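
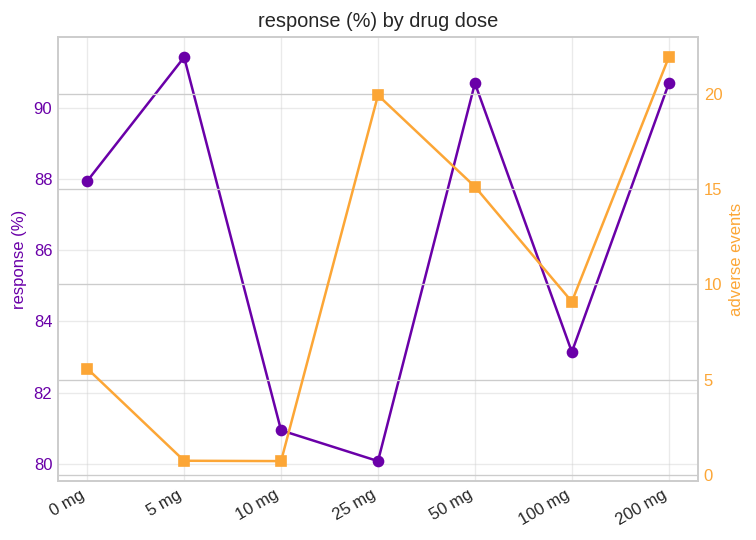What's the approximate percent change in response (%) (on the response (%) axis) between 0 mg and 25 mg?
0 mg ≈ 88, 25 mg ≈ 80; (80 − 88) / 88 ≈ -9.1%.

≈ -9.1%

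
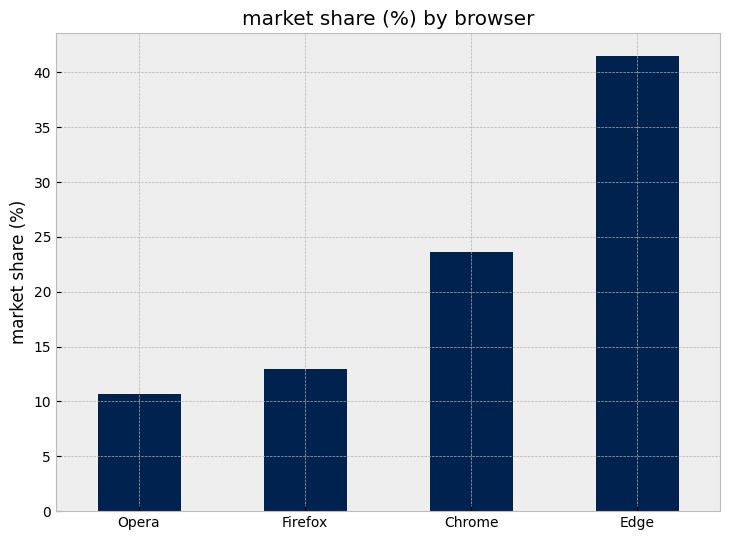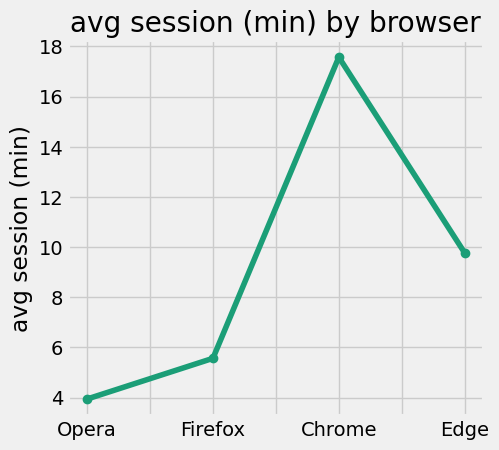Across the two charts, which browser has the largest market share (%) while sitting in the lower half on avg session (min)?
Chart 2 median avg session (min) ≈ 8; below-median browsers: Opera, Firefox. Among those, Firefox has the highest market share (%) (≈ 15).

Firefox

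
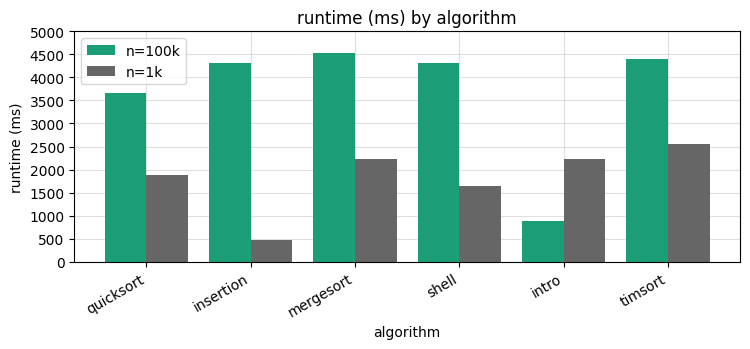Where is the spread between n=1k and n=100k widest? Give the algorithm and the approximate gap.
insertion, ≈ 4000 ms

insertion: n=1k ≈ 500, n=100k ≈ 4500 → gap ≈ 4000. Next-largest (shell) is only ≈ 3000.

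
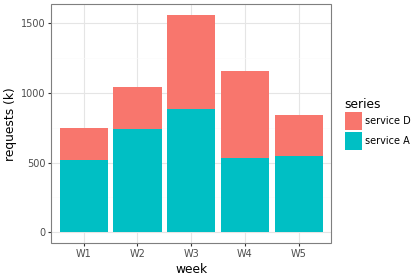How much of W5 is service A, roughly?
service A top ≈ 600, bottom ≈ 0; segment ≈ 600.

≈ 600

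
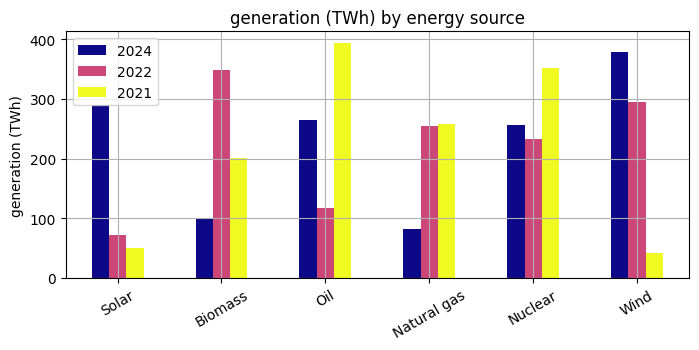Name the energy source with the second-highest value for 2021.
Top 3 for 2021: Oil ≈ 400, Nuclear ≈ 350, Natural gas ≈ 250.

Nuclear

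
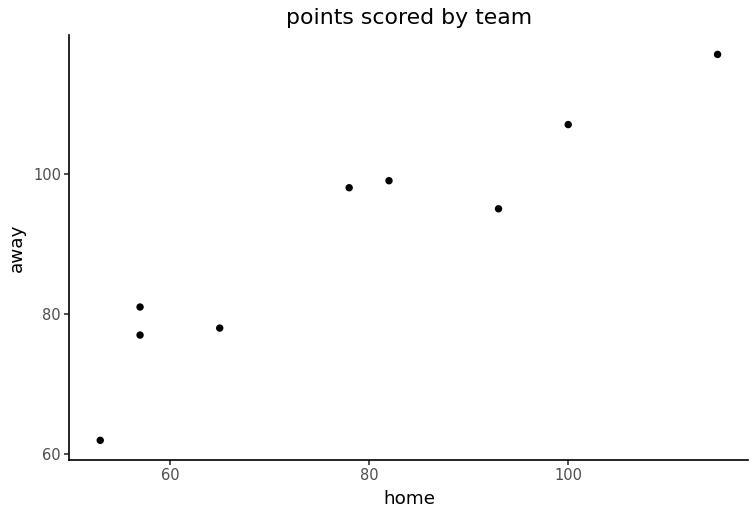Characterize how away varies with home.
positive, strong

Points are positively correlated; strong (|r| ≈ 0.9).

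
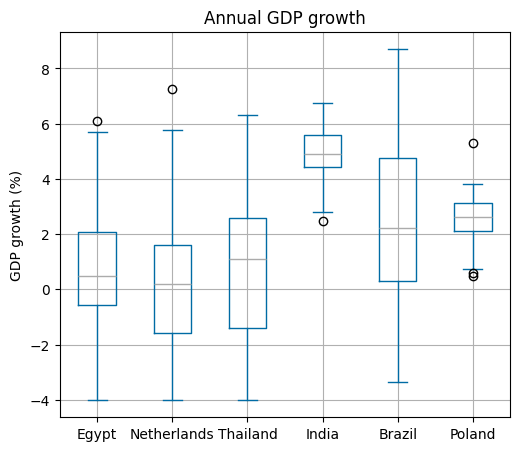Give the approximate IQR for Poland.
≈ 1.0

Q3 ≈ 3.0, Q1 ≈ 2.0; IQR ≈ 1.0.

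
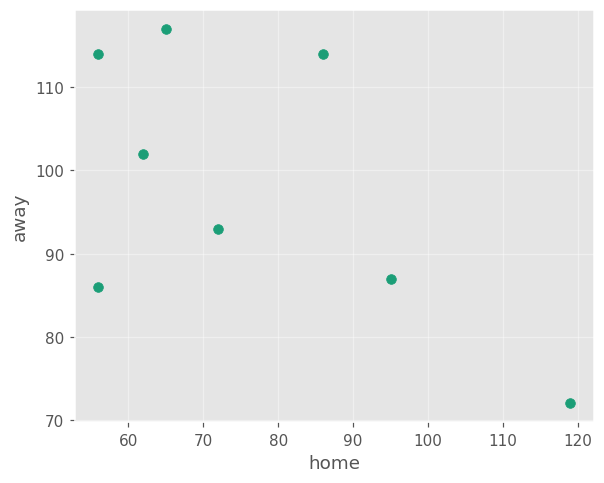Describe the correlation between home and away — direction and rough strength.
negative, moderate

Points are negatively correlated; moderate (|r| ≈ 0.6).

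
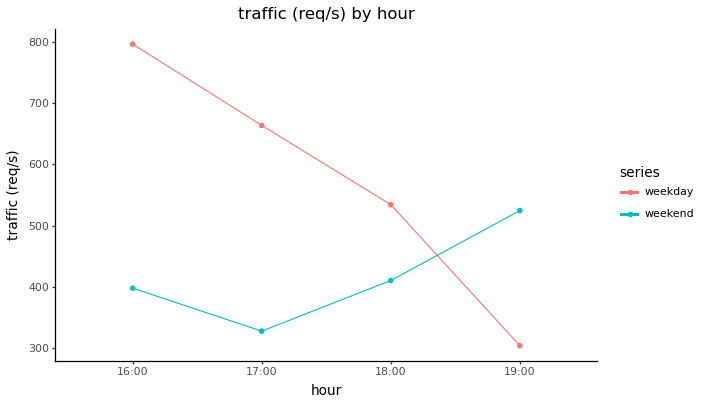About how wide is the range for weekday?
≈ 500

Max 16:00 ≈ 800, min 19:00 ≈ 300; range ≈ 500.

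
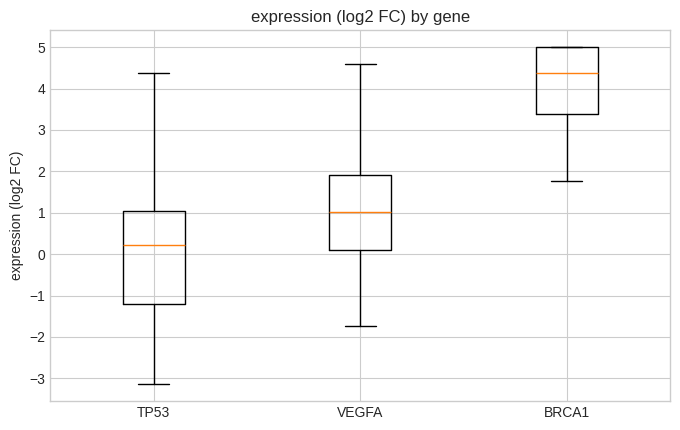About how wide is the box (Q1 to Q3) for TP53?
Q3 ≈ 1.0, Q1 ≈ -1.0; IQR ≈ 2.0.

≈ 2.0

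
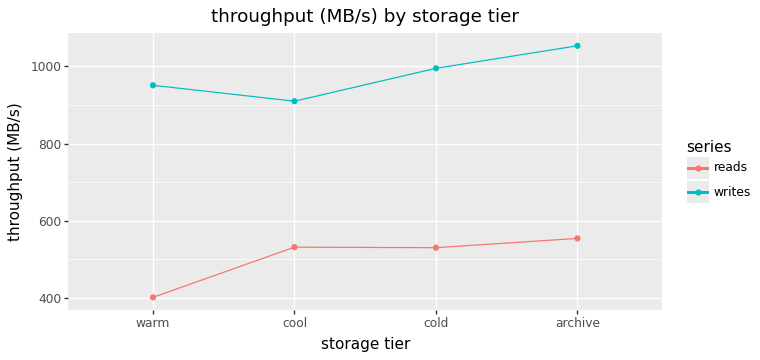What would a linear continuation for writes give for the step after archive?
Last three: 900, 1000, 1100 → slope ≈ 100/step → next ≈ 1200.

≈ 1200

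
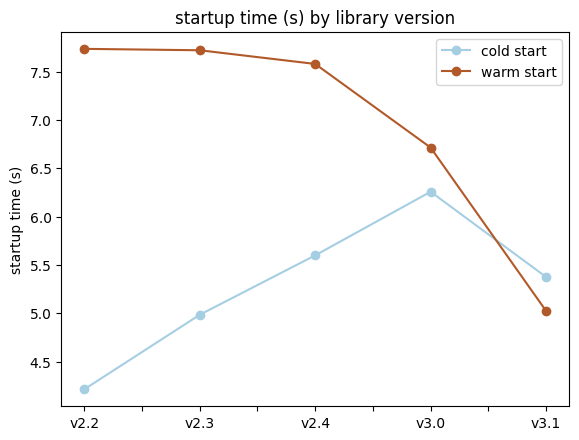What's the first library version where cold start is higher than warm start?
v3.0: cold start ≈ 6.5 vs warm start ≈ 6.5 (not yet); v3.1: cold start ≈ 5.5 vs warm start ≈ 5.0 (first crossover).

v3.1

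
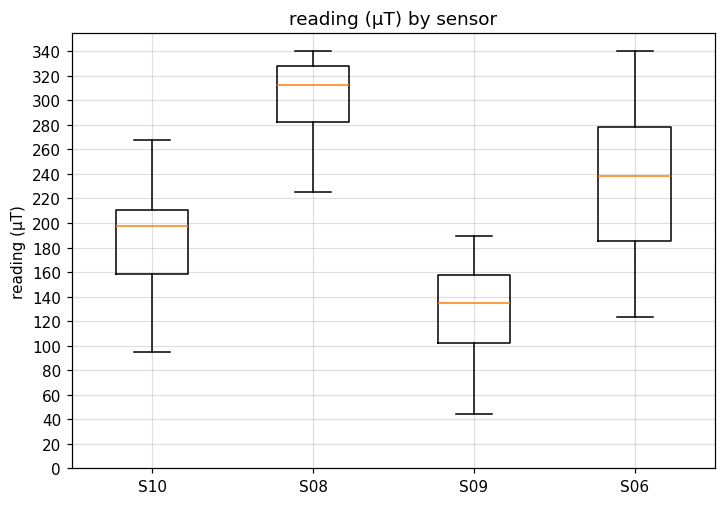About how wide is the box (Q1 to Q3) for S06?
Q3 ≈ 280, Q1 ≈ 180; IQR ≈ 100.

≈ 100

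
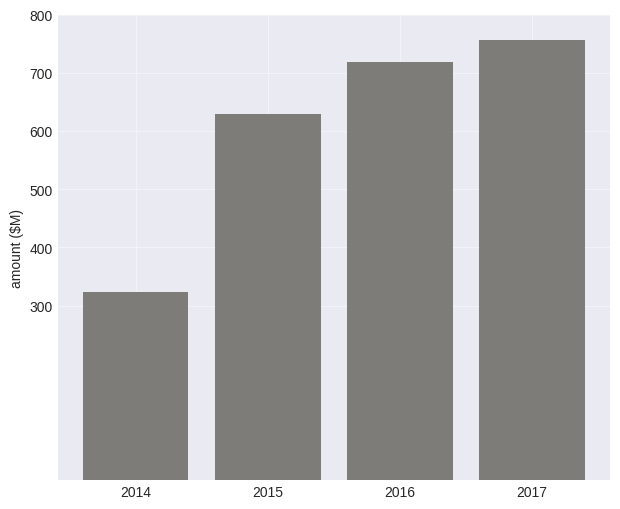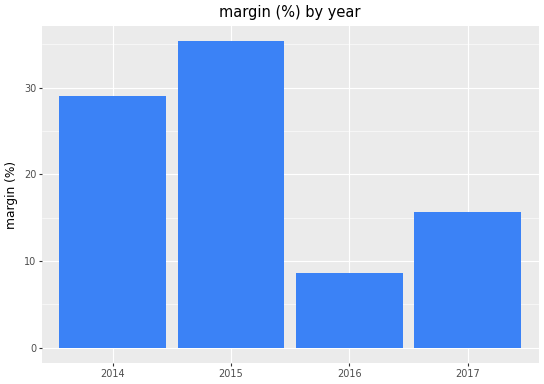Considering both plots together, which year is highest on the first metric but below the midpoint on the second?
Chart 2 median margin (%) ≈ 20; below-median years: 2016, 2017. Among those, 2017 has the highest amount ($M) (≈ 800).

2017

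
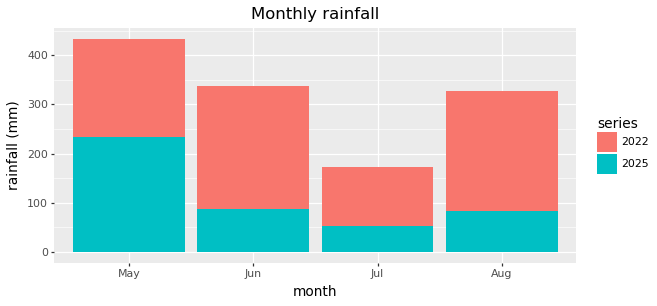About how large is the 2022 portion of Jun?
2022 top ≈ 350, bottom ≈ 100; segment ≈ 250.

≈ 250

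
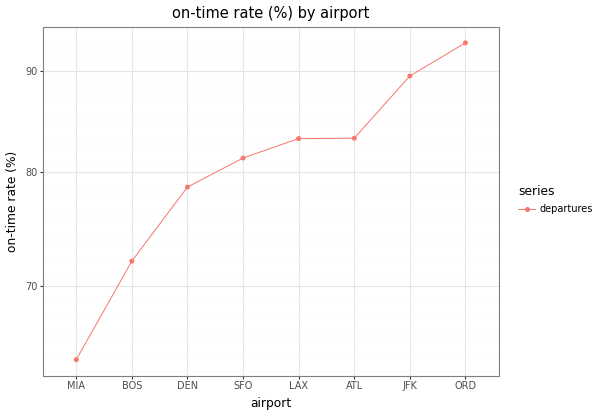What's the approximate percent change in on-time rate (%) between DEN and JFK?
DEN ≈ 80, JFK ≈ 90; (90 − 80) / 80 ≈ +12.5%.

≈ +12.5%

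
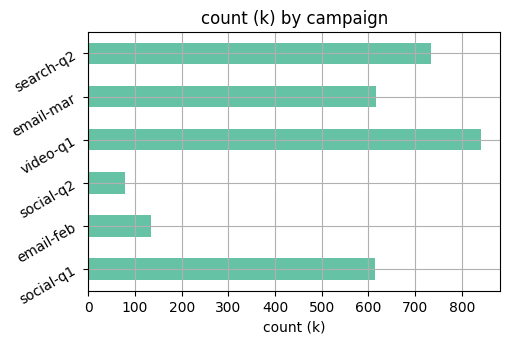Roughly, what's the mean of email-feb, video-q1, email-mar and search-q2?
(100 + 800 + 600 + 700) / 4 ≈ 550.

≈ 550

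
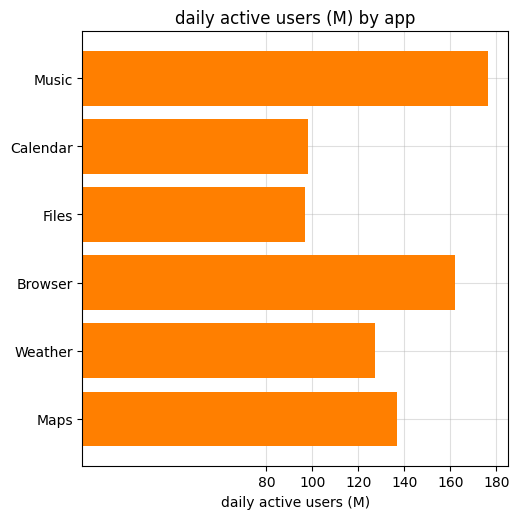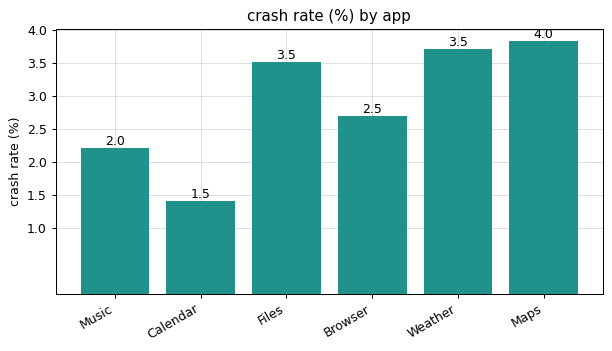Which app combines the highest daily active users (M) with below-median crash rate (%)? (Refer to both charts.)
Chart 2 median crash rate (%) ≈ 3; below-median apps: Music, Calendar, Browser. Among those, Music has the highest daily active users (M) (≈ 180).

Music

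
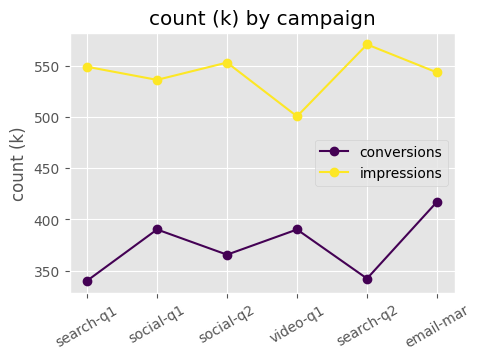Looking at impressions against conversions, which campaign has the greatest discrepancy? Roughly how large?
search-q2, ≈ 240 k

search-q2: impressions ≈ 580, conversions ≈ 340 → gap ≈ 240. Next-largest (search-q1) is only ≈ 200.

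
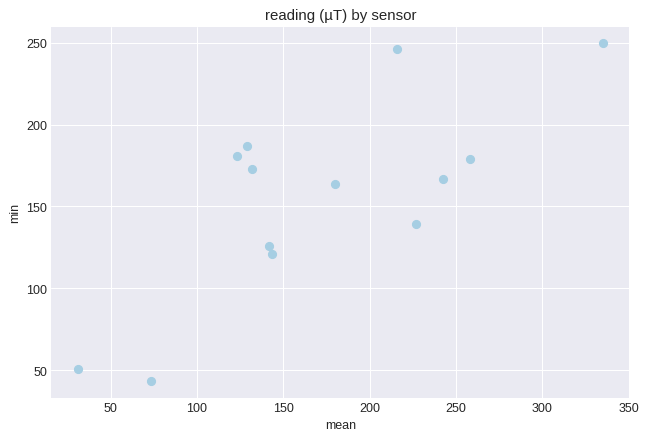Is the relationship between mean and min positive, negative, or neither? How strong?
positive, strong

Points are positively correlated; strong (|r| ≈ 0.8).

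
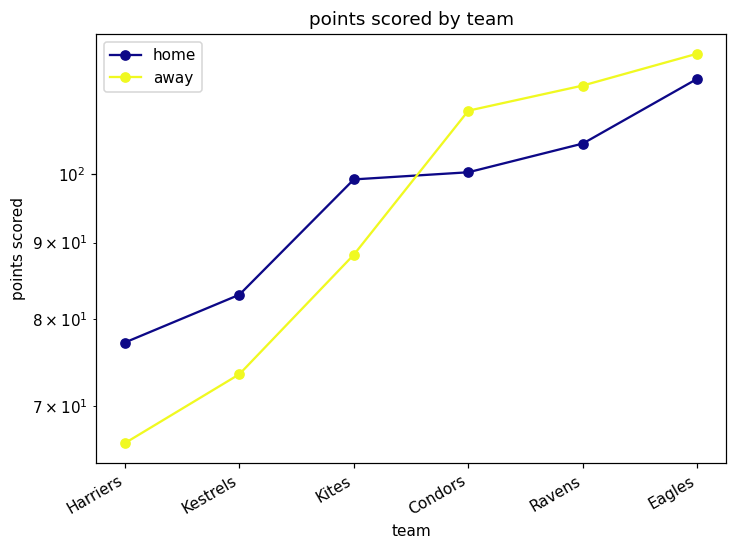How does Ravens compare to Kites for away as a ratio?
Ravens ≈ 115, Kites ≈ 90; 115/90 ≈ 1.28.

≈ 1.28×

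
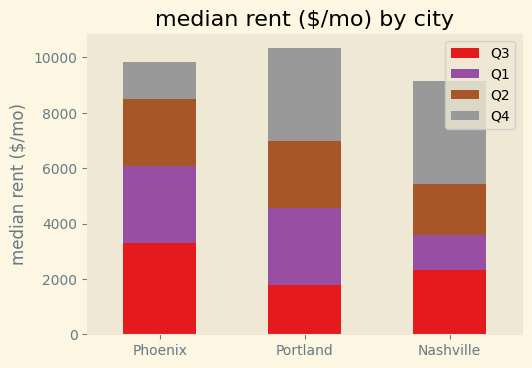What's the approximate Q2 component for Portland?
Q2 top ≈ 7000, bottom ≈ 5000; segment ≈ 2000.

≈ 2000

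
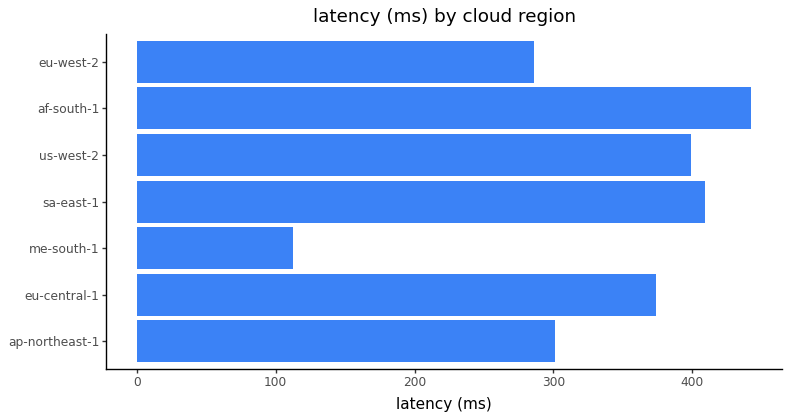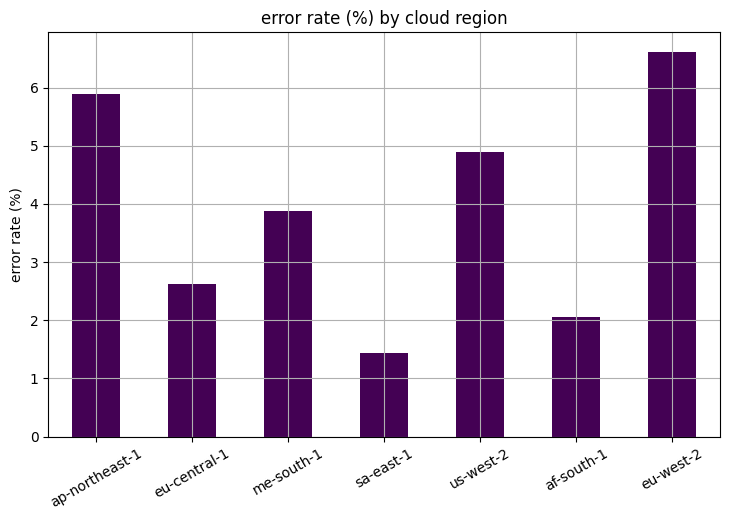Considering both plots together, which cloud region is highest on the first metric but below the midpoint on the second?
af-south-1

Chart 2 median error rate (%) ≈ 4; below-median cloud regions: eu-central-1, sa-east-1, af-south-1. Among those, af-south-1 has the highest latency (ms) (≈ 450).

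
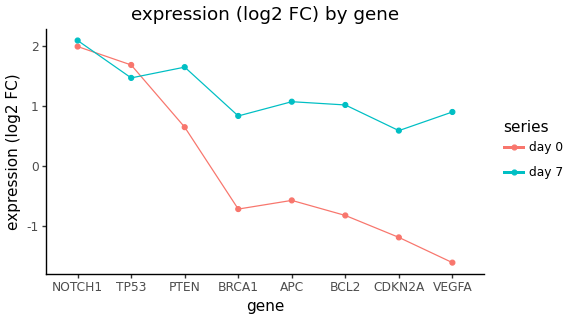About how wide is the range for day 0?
Max NOTCH1 ≈ 2.0, min VEGFA ≈ -1.5; range ≈ 3.5.

≈ 3.5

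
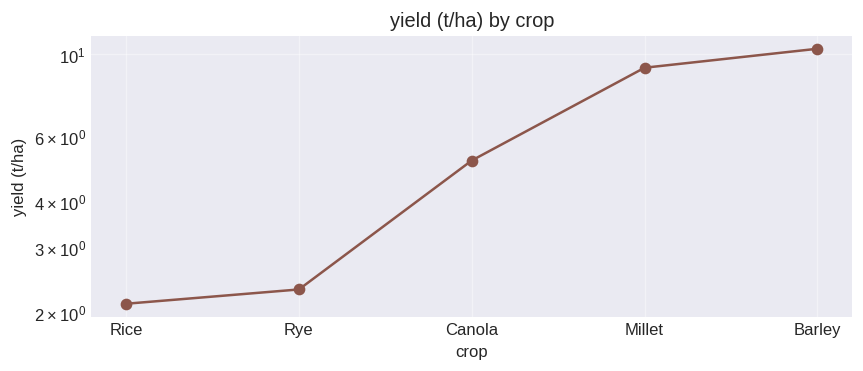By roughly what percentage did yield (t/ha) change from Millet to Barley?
Millet ≈ 9, Barley ≈ 10; (10 − 9) / 9 ≈ +11.1%.

≈ +11.1%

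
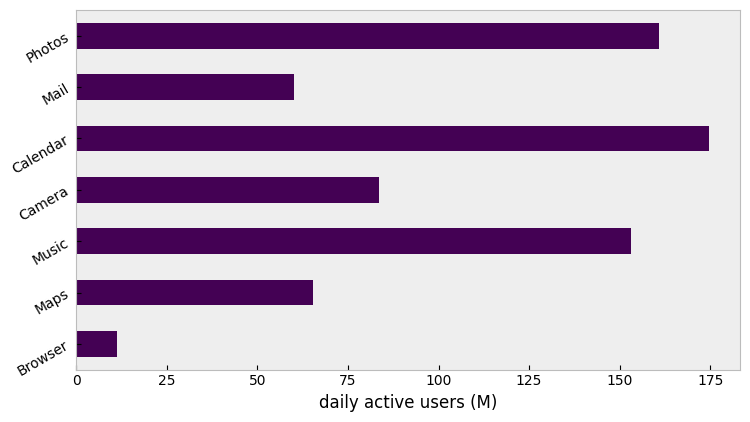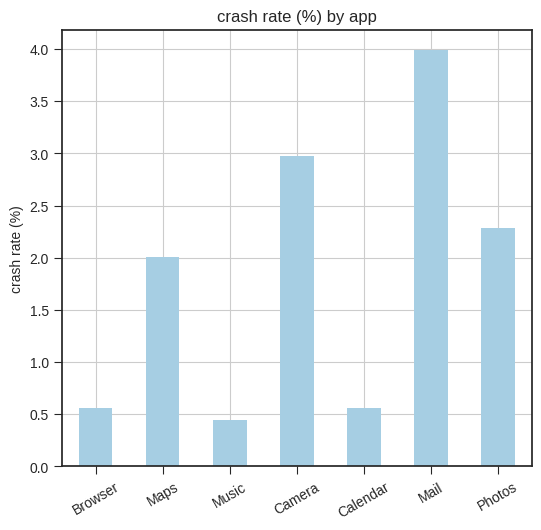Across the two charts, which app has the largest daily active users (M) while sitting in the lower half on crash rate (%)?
Chart 2 median crash rate (%) ≈ 2; below-median apps: Browser, Music, Calendar. Among those, Calendar has the highest daily active users (M) (≈ 180).

Calendar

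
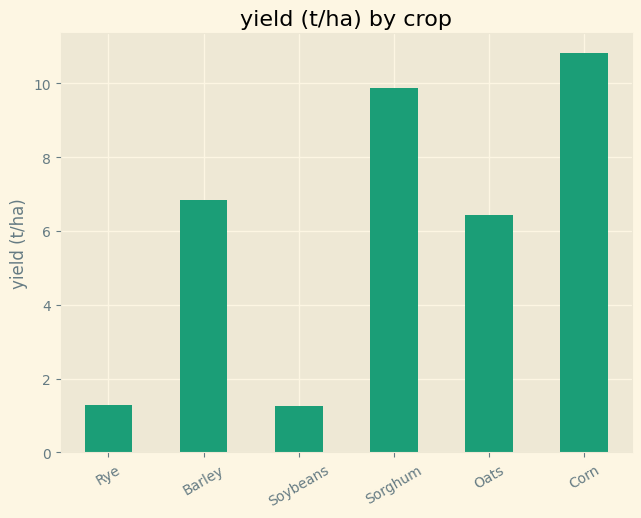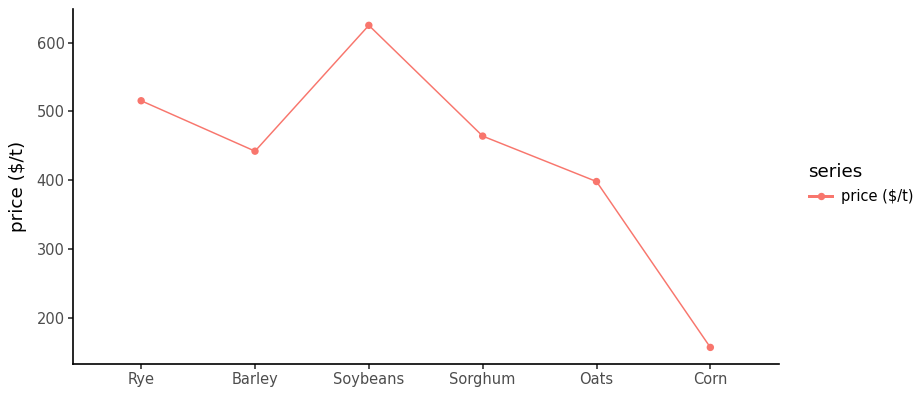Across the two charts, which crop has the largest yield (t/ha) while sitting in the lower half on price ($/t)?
Corn

Chart 2 median price ($/t) ≈ 500; below-median crops: Barley, Oats, Corn. Among those, Corn has the highest yield (t/ha) (≈ 11).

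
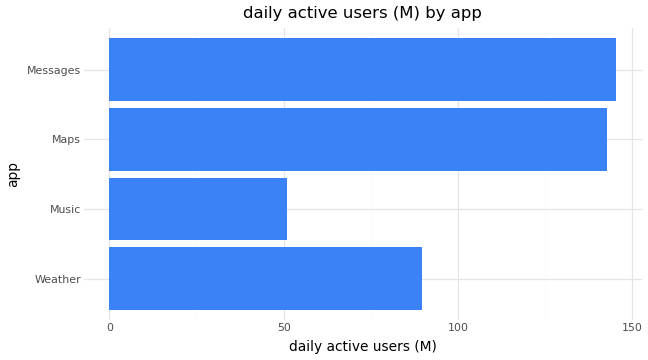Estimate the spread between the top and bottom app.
≈ 80

Max Messages ≈ 140, min Music ≈ 60; range ≈ 80.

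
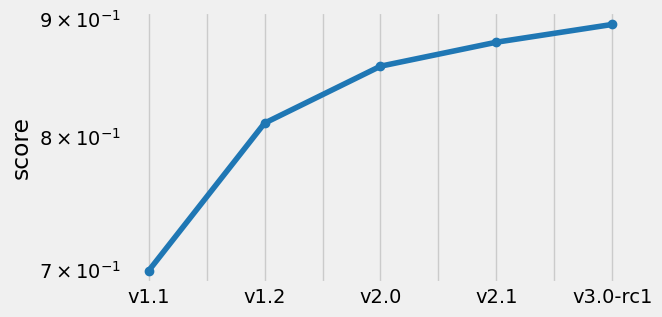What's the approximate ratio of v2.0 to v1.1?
v2.0 ≈ 0.86, v1.1 ≈ 0.70; 0.86/0.70 ≈ 1.23.

≈ 1.23×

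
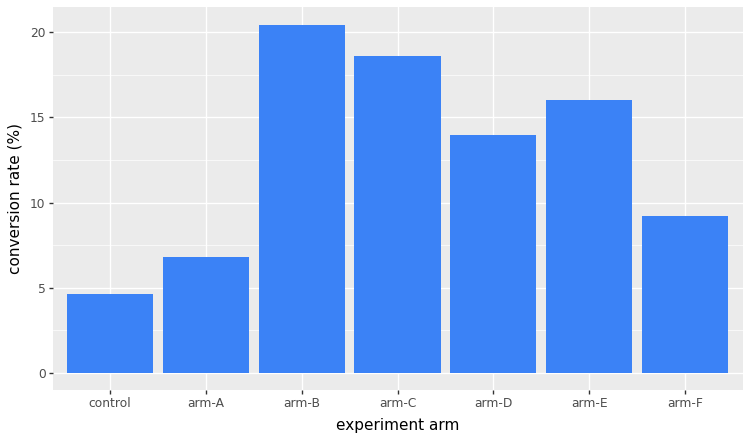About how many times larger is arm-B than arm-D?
arm-B ≈ 20, arm-D ≈ 14; 20/14 ≈ 1.43.

≈ 1.43×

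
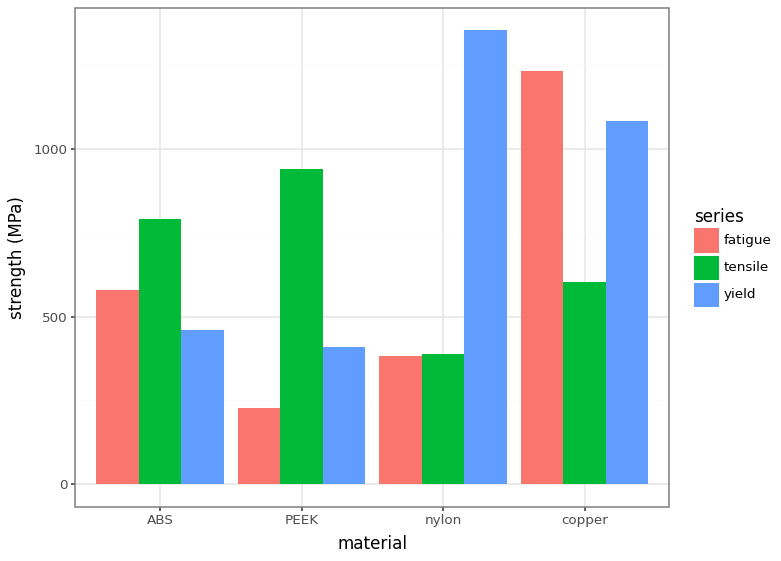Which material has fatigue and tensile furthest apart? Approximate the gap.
PEEK: fatigue ≈ 200, tensile ≈ 1000 → gap ≈ 800. Next-largest (copper) is only ≈ 600.

PEEK, ≈ 800 MPa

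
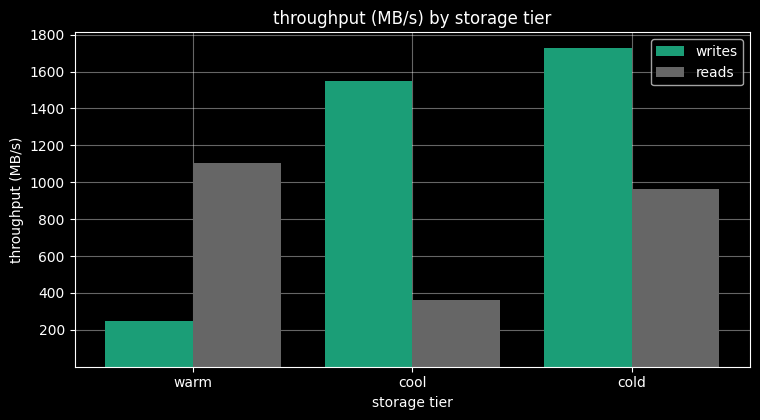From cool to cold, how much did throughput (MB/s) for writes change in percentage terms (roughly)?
cool ≈ 1600, cold ≈ 1800; (1800 − 1600) / 1600 ≈ +12.5%.

≈ +12.5%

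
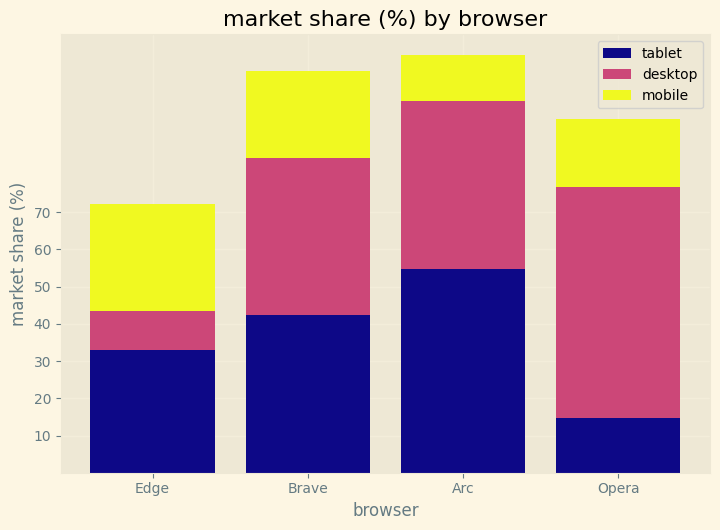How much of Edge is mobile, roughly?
≈ 30

mobile top ≈ 70, bottom ≈ 40; segment ≈ 30.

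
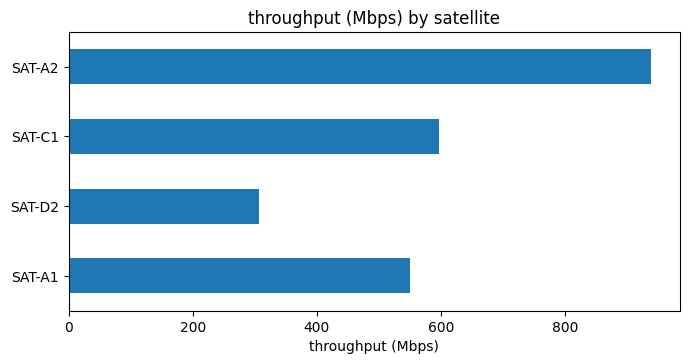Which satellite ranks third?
Top 4: SAT-A2 ≈ 900, SAT-C1 ≈ 600, SAT-A1 ≈ 500, SAT-D2 ≈ 300.

SAT-A1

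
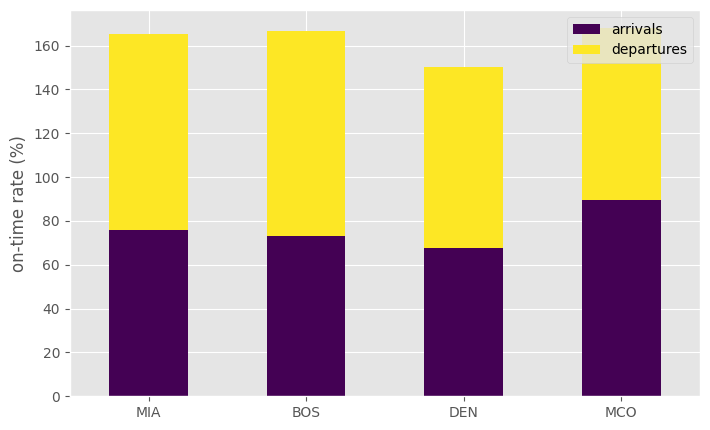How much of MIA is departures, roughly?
≈ 80

departures top ≈ 160, bottom ≈ 80; segment ≈ 80.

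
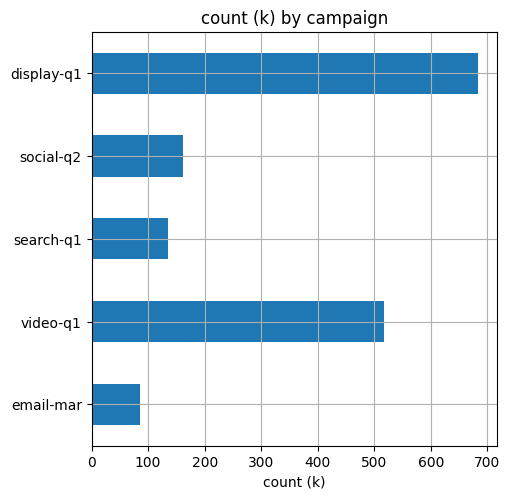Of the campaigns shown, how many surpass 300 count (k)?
Above 300: video-q1, display-q1.

2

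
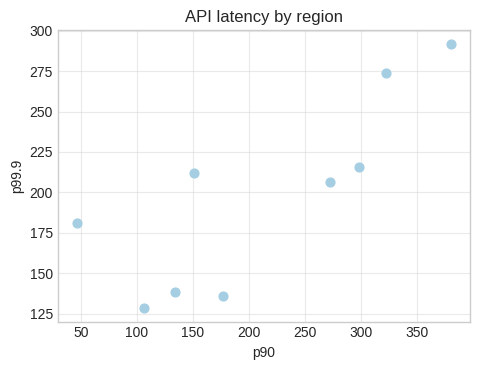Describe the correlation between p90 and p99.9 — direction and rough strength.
positive, strong

Points are positively correlated; strong (|r| ≈ 0.8).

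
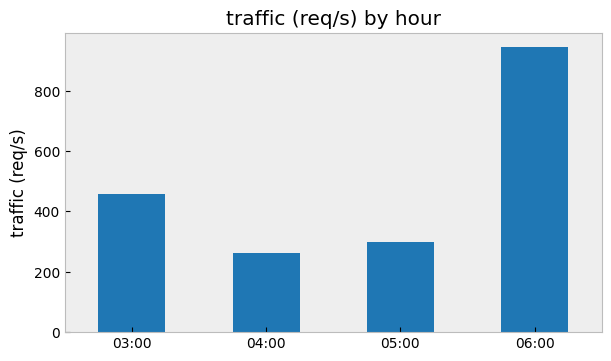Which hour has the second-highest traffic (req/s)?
03:00

Top 3: 06:00 ≈ 900, 03:00 ≈ 500, 05:00 ≈ 300.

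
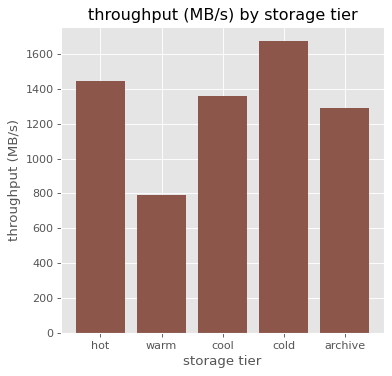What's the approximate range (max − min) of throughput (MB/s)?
Max cold ≈ 1600, min warm ≈ 800; range ≈ 800.

≈ 800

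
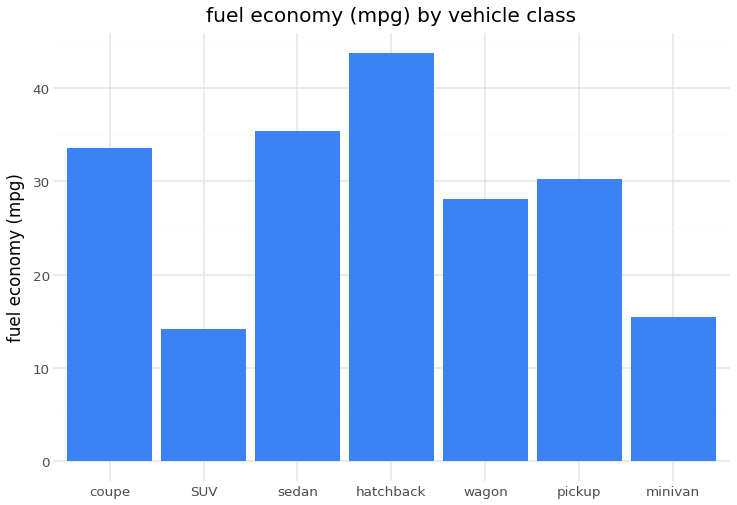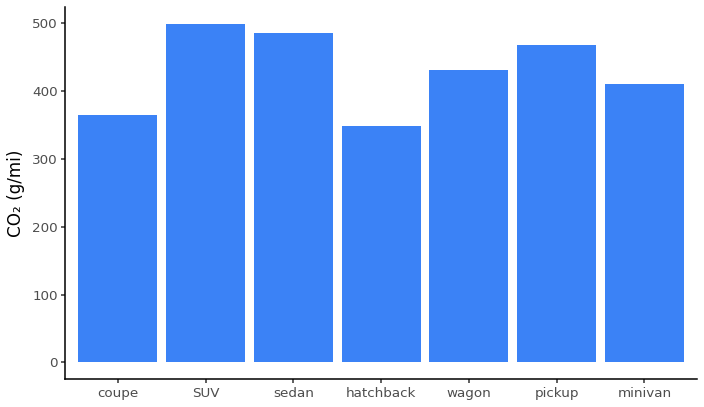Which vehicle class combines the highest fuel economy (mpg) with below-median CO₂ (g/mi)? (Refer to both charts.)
Chart 2 median CO₂ (g/mi) ≈ 450; below-median vehicle classes: coupe, hatchback, minivan. Among those, hatchback has the highest fuel economy (mpg) (≈ 45).

hatchback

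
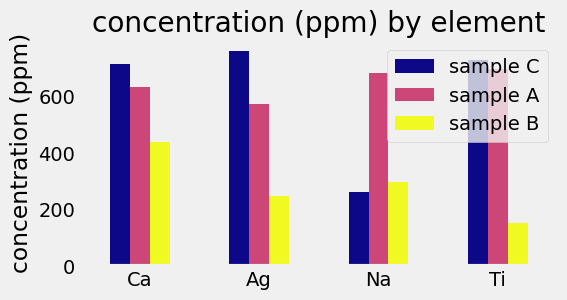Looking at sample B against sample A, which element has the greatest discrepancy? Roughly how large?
Ti, ≈ 500 ppm

Ti: sample B ≈ 200, sample A ≈ 700 → gap ≈ 500. Next-largest (Na) is only ≈ 400.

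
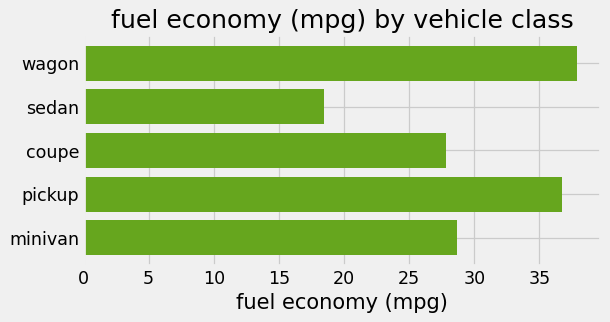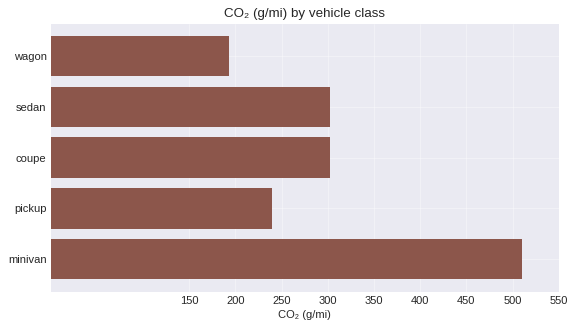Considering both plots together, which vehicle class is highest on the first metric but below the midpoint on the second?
Chart 2 median CO₂ (g/mi) ≈ 300; below-median vehicle classes: wagon, pickup. Among those, wagon has the highest fuel economy (mpg) (≈ 40).

wagon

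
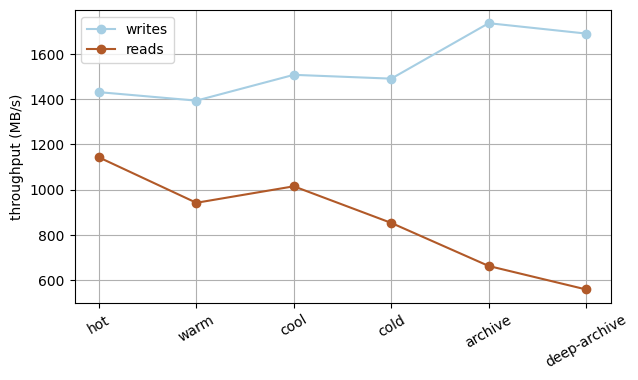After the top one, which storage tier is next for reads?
cool

Top 3 for reads: hot ≈ 1100, cool ≈ 1000, warm ≈ 900.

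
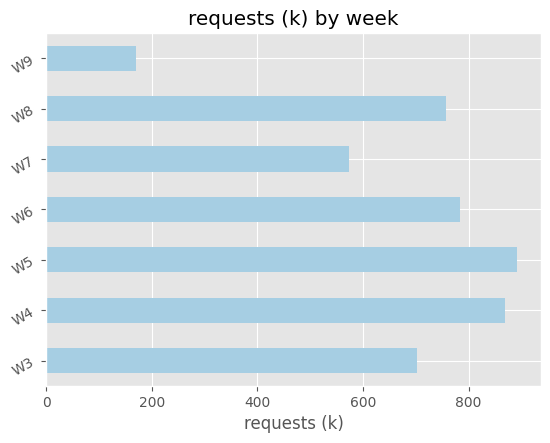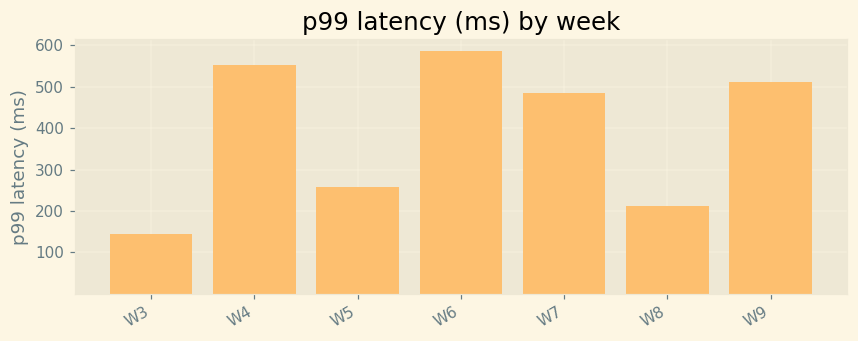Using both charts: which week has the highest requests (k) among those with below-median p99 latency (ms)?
Chart 2 median p99 latency (ms) ≈ 500; below-median weeks: W3, W5, W8. Among those, W5 has the highest requests (k) (≈ 900).

W5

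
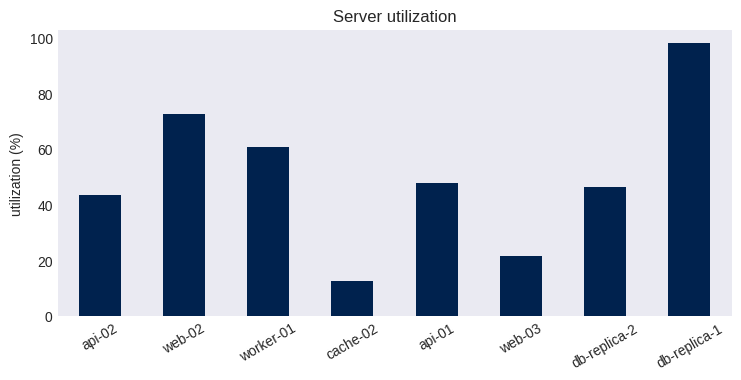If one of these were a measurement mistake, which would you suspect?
db-replica-1

db-replica-1 ≈ 100; the rest sit between ≈ 10 and ≈ 70.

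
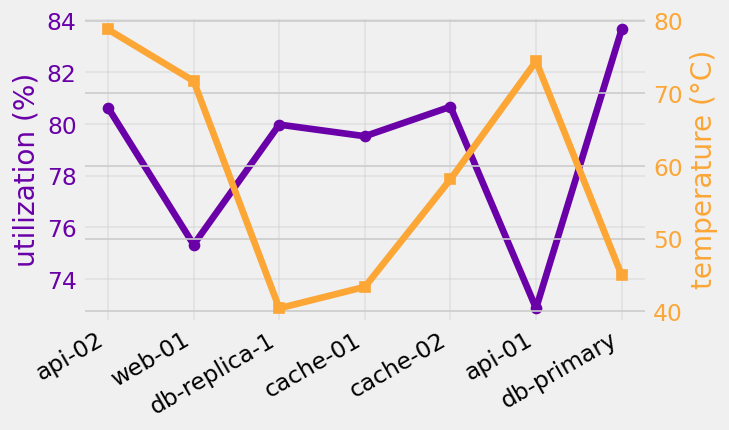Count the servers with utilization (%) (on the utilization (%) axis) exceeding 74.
6

Above 74: api-02, web-01, db-replica-1, cache-01, cache-02, db-primary.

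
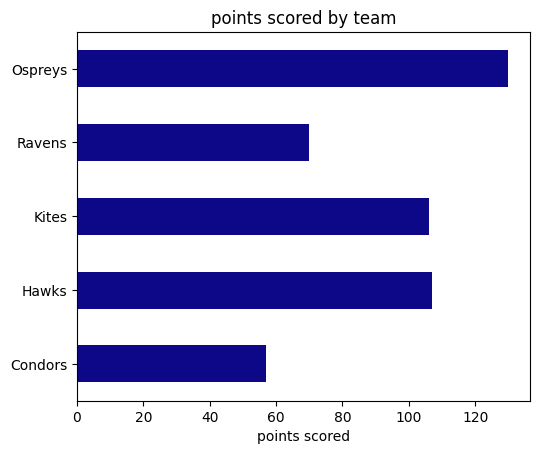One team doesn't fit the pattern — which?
Condors ≈ 60; the rest sit between ≈ 80 and ≈ 120.

Condors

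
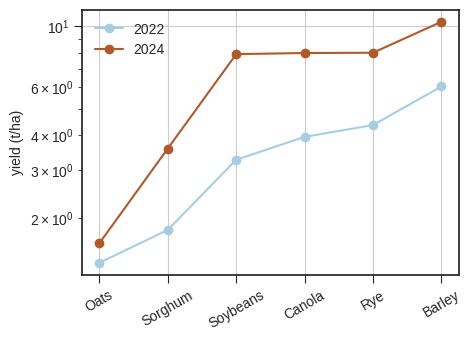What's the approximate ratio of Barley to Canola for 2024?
≈ 1.25×

Barley ≈ 10, Canola ≈ 8; 10/8 ≈ 1.25.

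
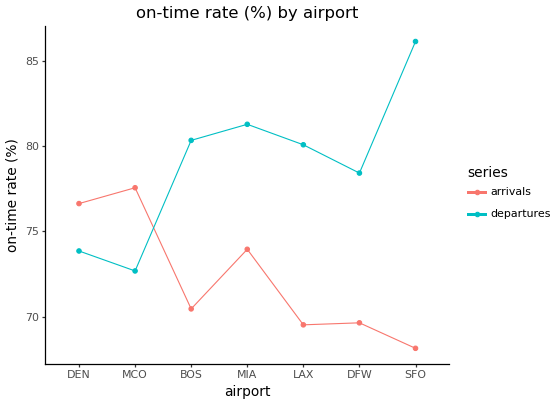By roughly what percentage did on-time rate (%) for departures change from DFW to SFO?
≈ +10.3%

DFW ≈ 78, SFO ≈ 86; (86 − 78) / 78 ≈ +10.3%.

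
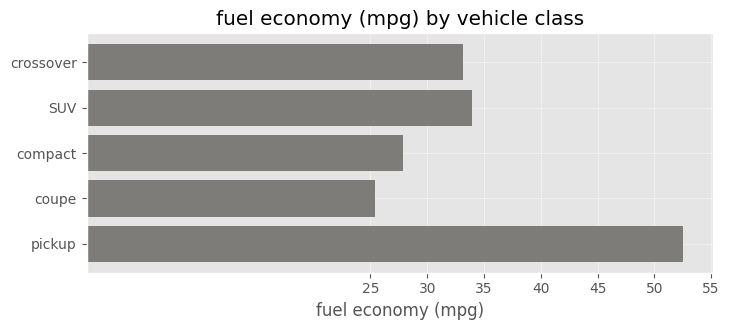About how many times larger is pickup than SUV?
pickup ≈ 55, SUV ≈ 35; 55/35 ≈ 1.57.

≈ 1.57×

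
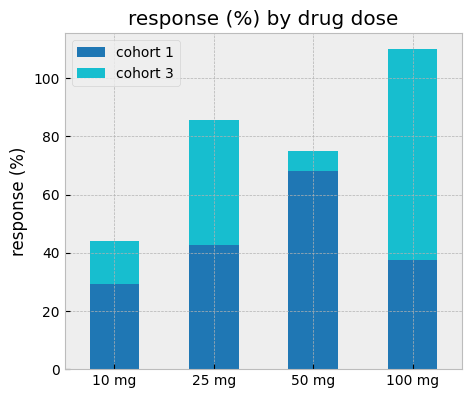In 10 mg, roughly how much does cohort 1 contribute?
cohort 1 top ≈ 30, bottom ≈ 0; segment ≈ 30.

≈ 30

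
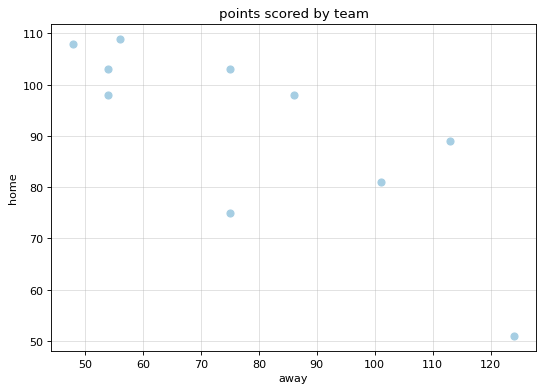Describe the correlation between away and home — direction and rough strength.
Points are negatively correlated; strong (|r| ≈ 0.8).

negative, strong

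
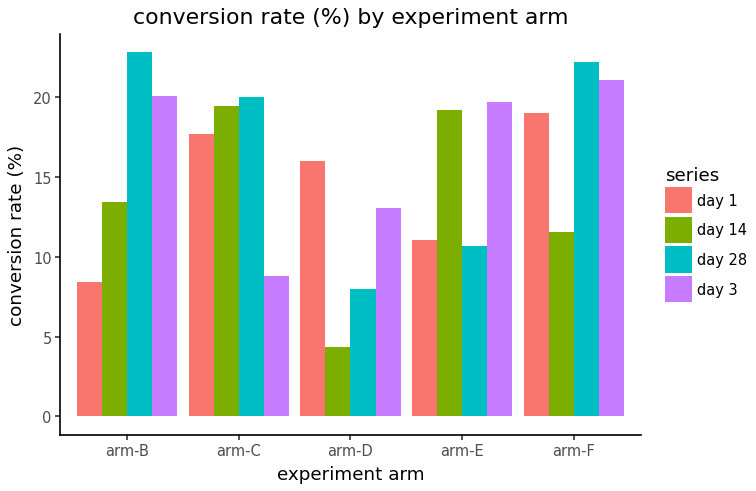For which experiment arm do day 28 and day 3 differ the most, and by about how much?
arm-C: day 28 ≈ 20, day 3 ≈ 8 → gap ≈ 12. Next-largest (arm-E) is only ≈ 10.

arm-C, ≈ 12 %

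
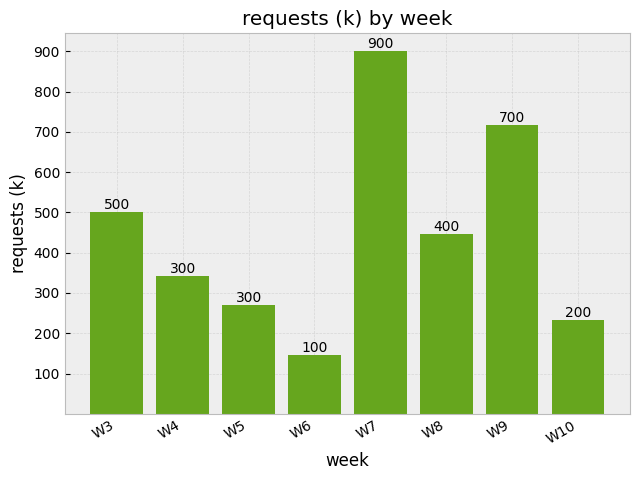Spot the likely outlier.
W7

W7 ≈ 900; the rest sit between ≈ 100 and ≈ 700.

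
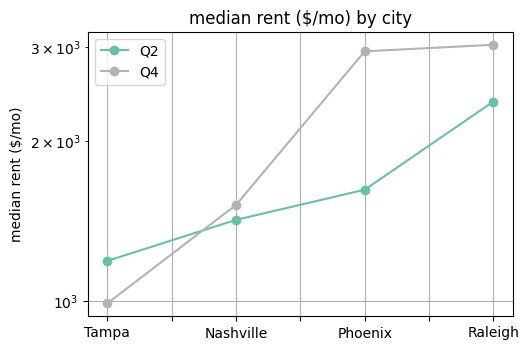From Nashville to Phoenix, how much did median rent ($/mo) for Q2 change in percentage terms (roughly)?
≈ +14.3%

Nashville ≈ 1400, Phoenix ≈ 1600; (1600 − 1400) / 1400 ≈ +14.3%.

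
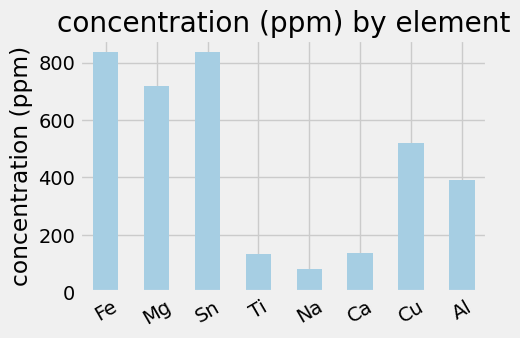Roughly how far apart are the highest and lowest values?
Max Fe ≈ 800, min Na ≈ 100; range ≈ 700.

≈ 700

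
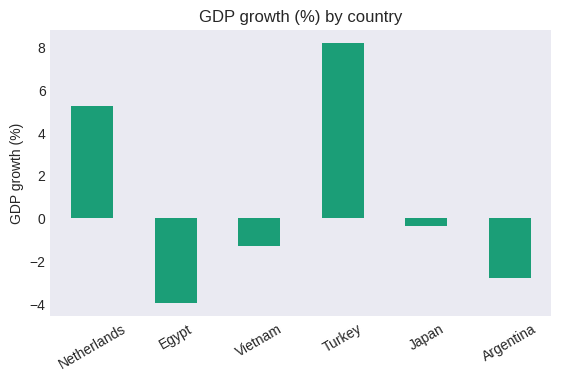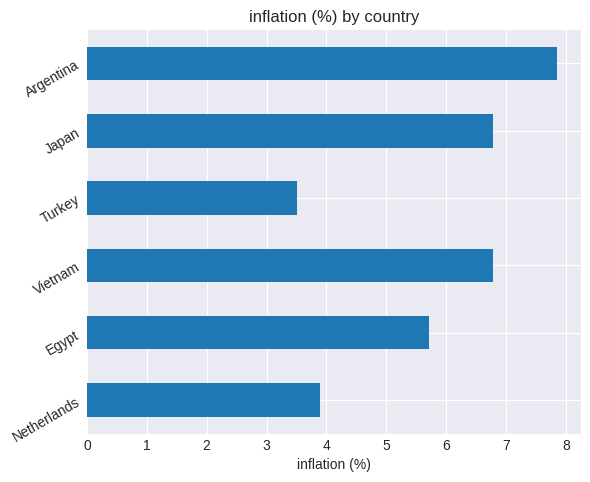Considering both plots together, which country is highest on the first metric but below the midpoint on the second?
Chart 2 median inflation (%) ≈ 6; below-median countries: Netherlands, Egypt, Turkey. Among those, Turkey has the highest GDP growth (%) (≈ 8).

Turkey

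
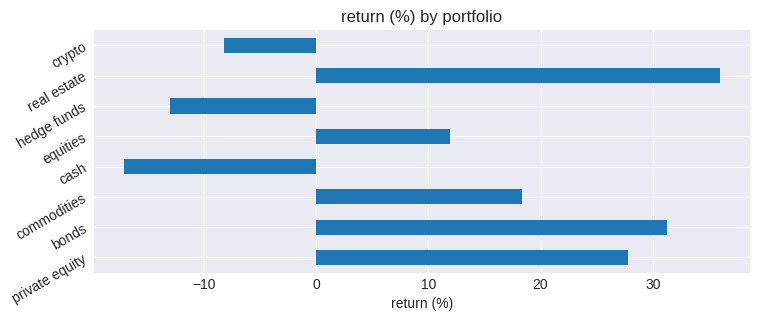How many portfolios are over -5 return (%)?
5

Above -5: private equity, bonds, commodities, equities, real estate.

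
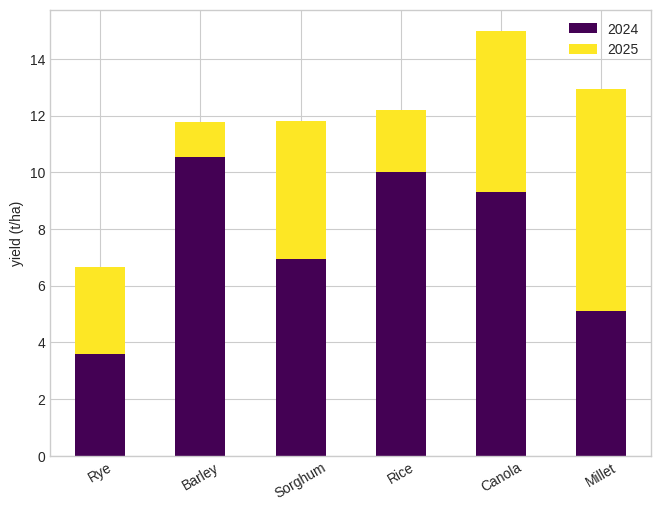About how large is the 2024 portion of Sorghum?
2024 top ≈ 6, bottom ≈ 0; segment ≈ 6.

≈ 6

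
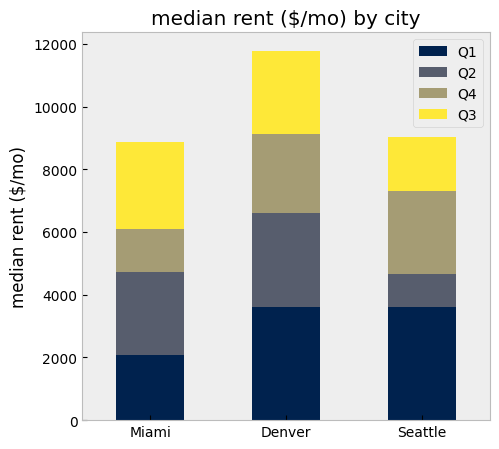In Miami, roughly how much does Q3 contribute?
≈ 3000

Q3 top ≈ 9000, bottom ≈ 6000; segment ≈ 3000.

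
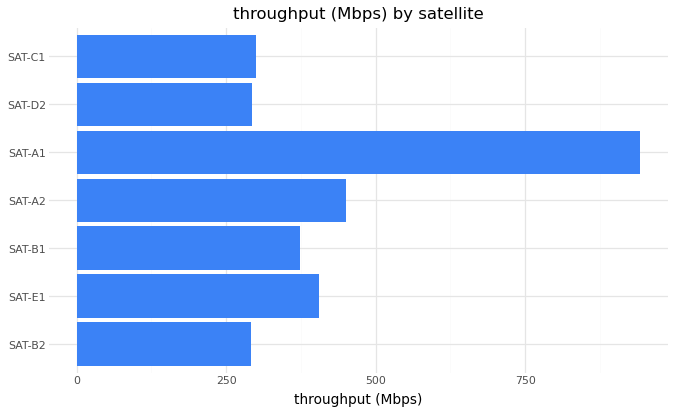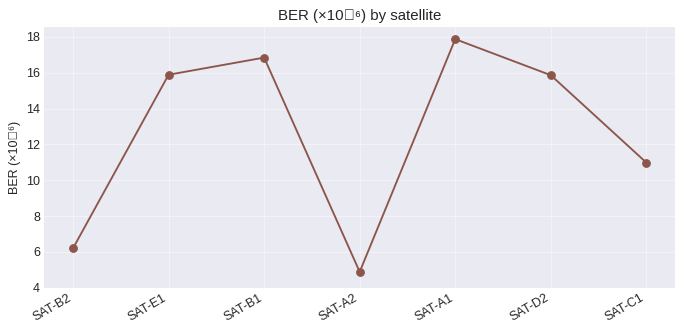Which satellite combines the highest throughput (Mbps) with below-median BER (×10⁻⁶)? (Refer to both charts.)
Chart 2 median BER (×10⁻⁶) ≈ 16; below-median satellites: SAT-B2, SAT-A2, SAT-C1. Among those, SAT-A2 has the highest throughput (Mbps) (≈ 500).

SAT-A2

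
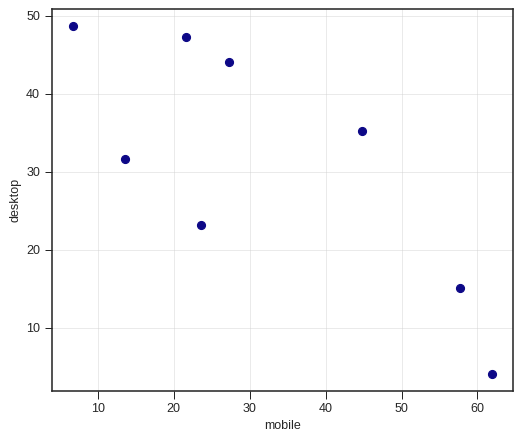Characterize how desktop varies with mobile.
negative, strong

Points are negatively correlated; strong (|r| ≈ 0.8).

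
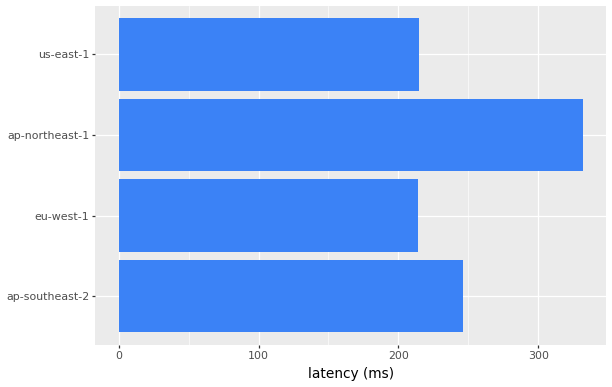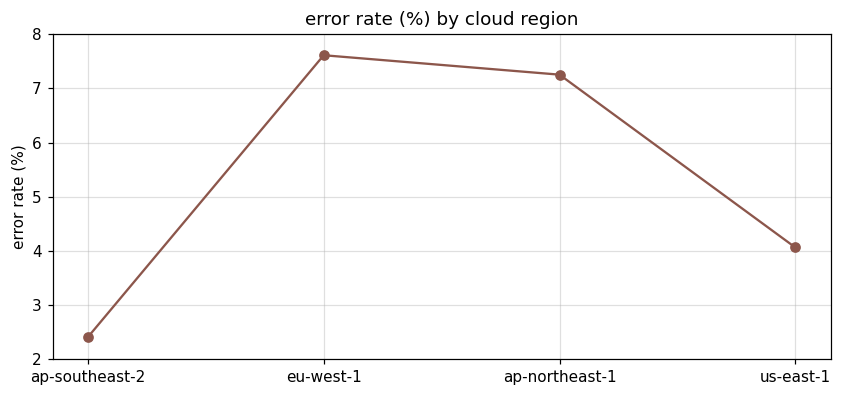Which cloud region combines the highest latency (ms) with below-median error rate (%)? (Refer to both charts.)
Chart 2 median error rate (%) ≈ 6; below-median cloud regions: ap-southeast-2, us-east-1. Among those, ap-southeast-2 has the highest latency (ms) (≈ 250).

ap-southeast-2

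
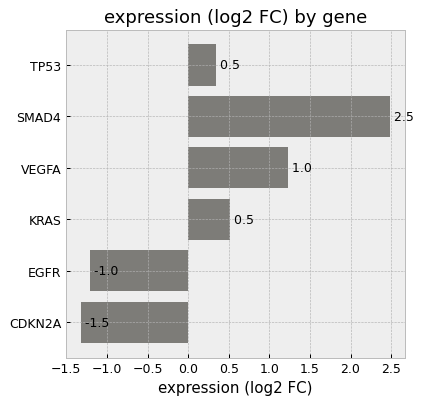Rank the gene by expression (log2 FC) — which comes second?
VEGFA

Top 3: SMAD4 ≈ 2.5, VEGFA ≈ 1.0, KRAS ≈ 0.5.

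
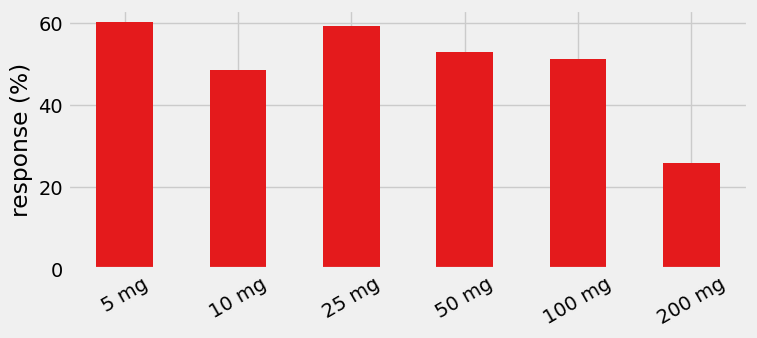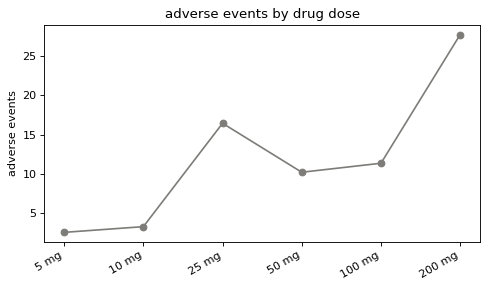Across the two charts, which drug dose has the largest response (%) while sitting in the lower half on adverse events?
5 mg

Chart 2 median adverse events ≈ 10; below-median drug doses: 5 mg, 10 mg, 50 mg. Among those, 5 mg has the highest response (%) (≈ 60).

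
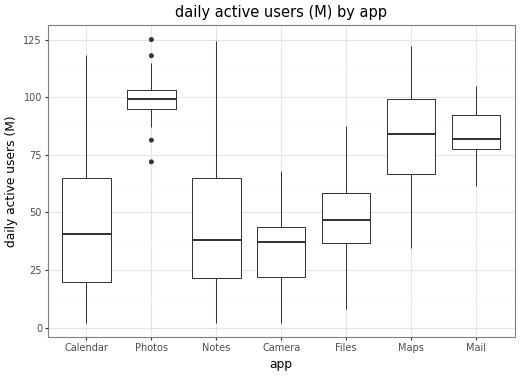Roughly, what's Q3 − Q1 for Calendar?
Q3 ≈ 70, Q1 ≈ 20; IQR ≈ 50.

≈ 50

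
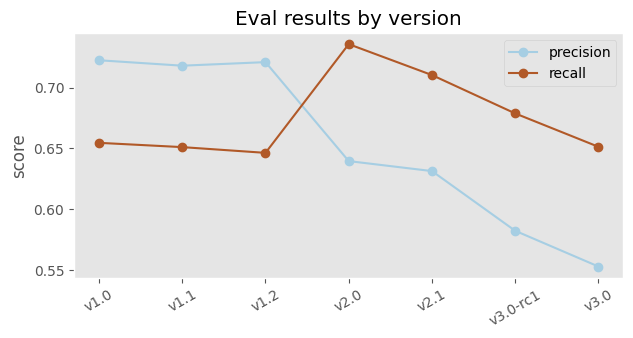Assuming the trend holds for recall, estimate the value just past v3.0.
Last three: 0.72, 0.68, 0.66 → slope ≈ -0.03/step → next ≈ 0.63.

≈ 0.63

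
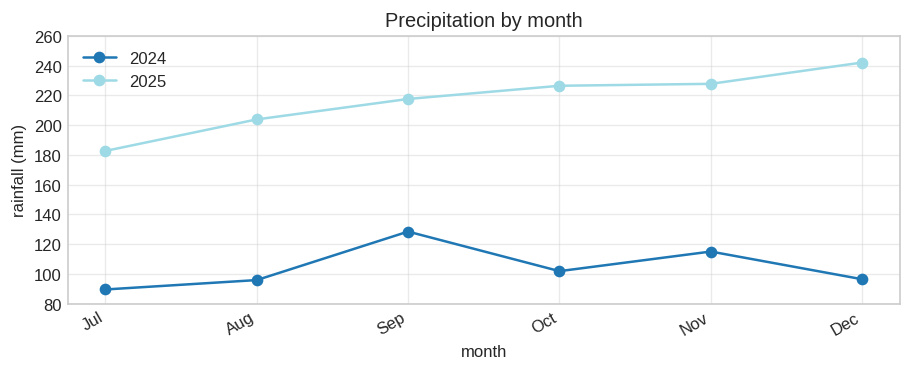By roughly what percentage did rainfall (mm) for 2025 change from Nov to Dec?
≈ +9.1%

Nov ≈ 220, Dec ≈ 240; (240 − 220) / 220 ≈ +9.1%.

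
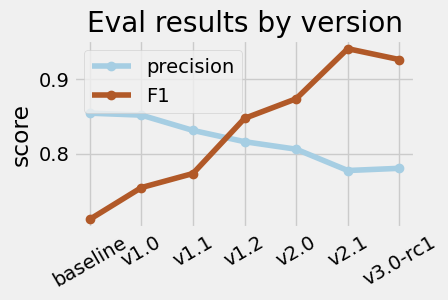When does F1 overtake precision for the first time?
v1.2

v1.1: F1 ≈ 0.78 vs precision ≈ 0.84 (not yet); v1.2: F1 ≈ 0.84 vs precision ≈ 0.82 (first crossover).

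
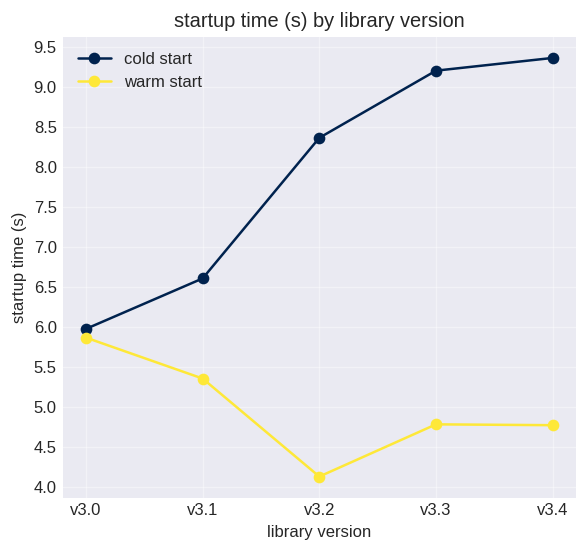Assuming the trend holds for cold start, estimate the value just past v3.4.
≈ 10

Last three: 8.5, 9.0, 9.5 → slope ≈ 0.5/step → next ≈ 10.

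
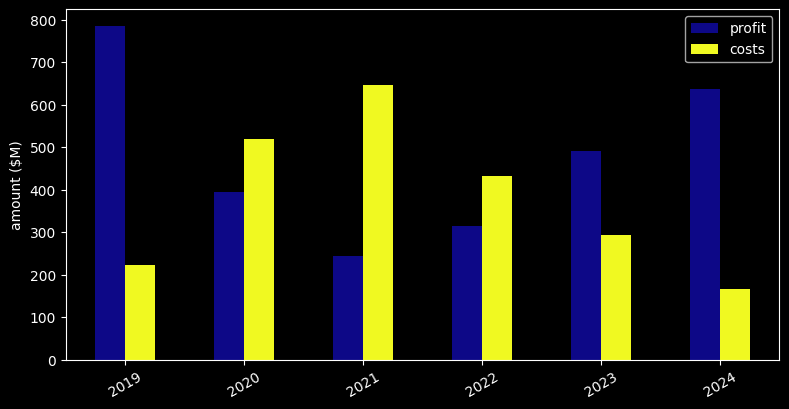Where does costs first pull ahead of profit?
2019: costs ≈ 200 vs profit ≈ 800 (not yet); 2020: costs ≈ 500 vs profit ≈ 400 (first crossover).

2020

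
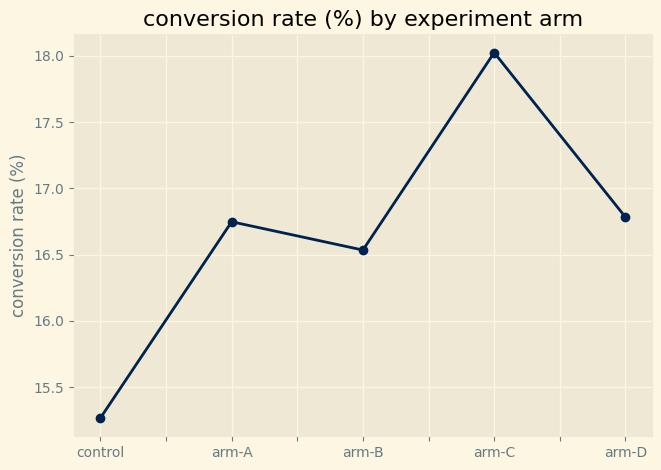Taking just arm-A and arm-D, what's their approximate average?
≈ 16.75

(16.5 + 17.0) / 2 ≈ 16.75.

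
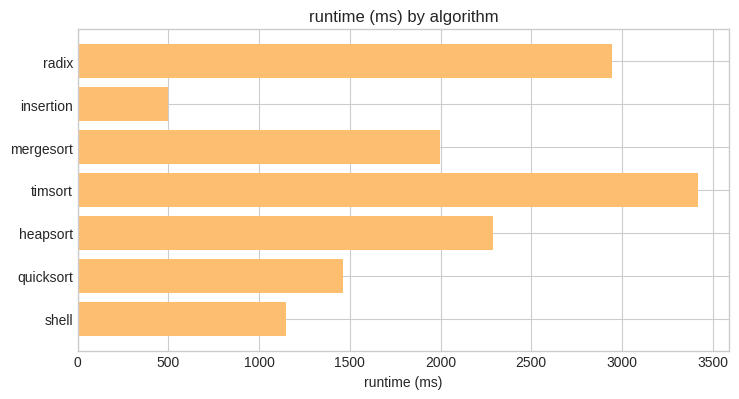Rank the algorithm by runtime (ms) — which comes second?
radix

Top 3: timsort ≈ 3500, radix ≈ 3000, heapsort ≈ 2500.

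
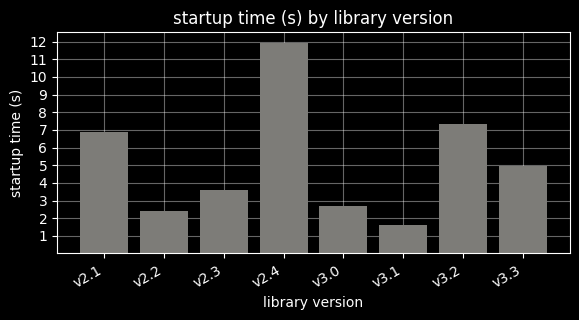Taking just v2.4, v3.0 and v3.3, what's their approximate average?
≈ 7

(12 + 3 + 5) / 3 ≈ 7.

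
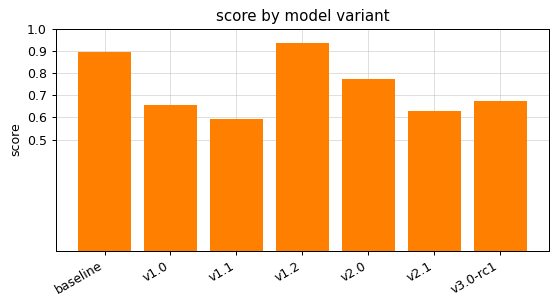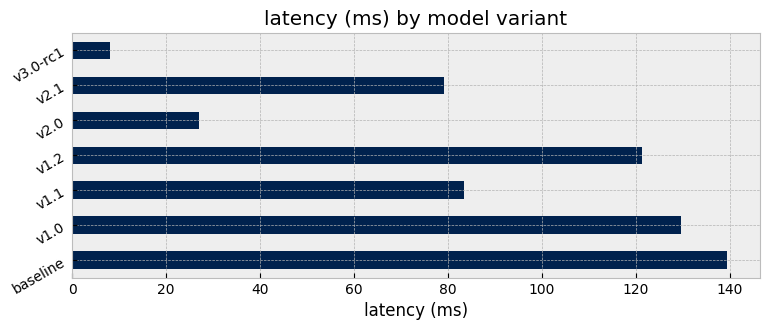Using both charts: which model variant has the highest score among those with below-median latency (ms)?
Chart 2 median latency (ms) ≈ 80; below-median model variants: v2.0, v2.1, v3.0-rc1. Among those, v2.0 has the highest score (≈ 0.8).

v2.0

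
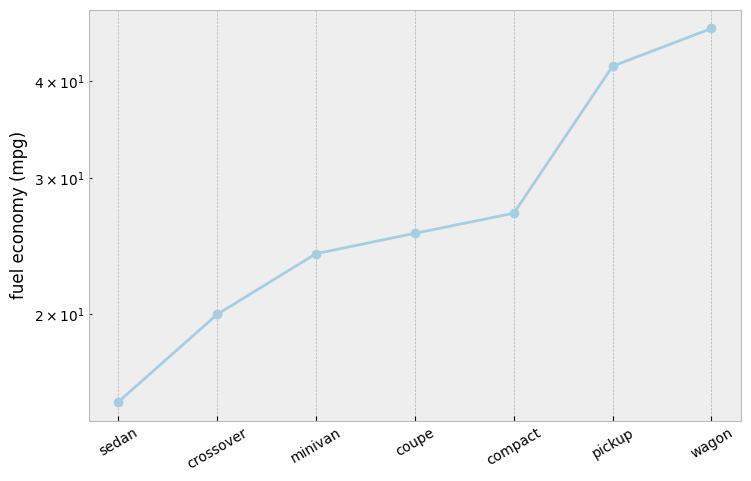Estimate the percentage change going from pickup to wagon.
≈ +12.5%

pickup ≈ 40, wagon ≈ 45; (45 − 40) / 40 ≈ +12.5%.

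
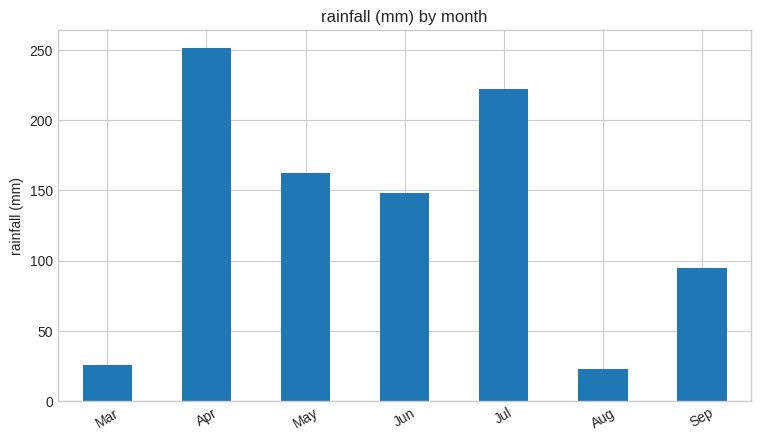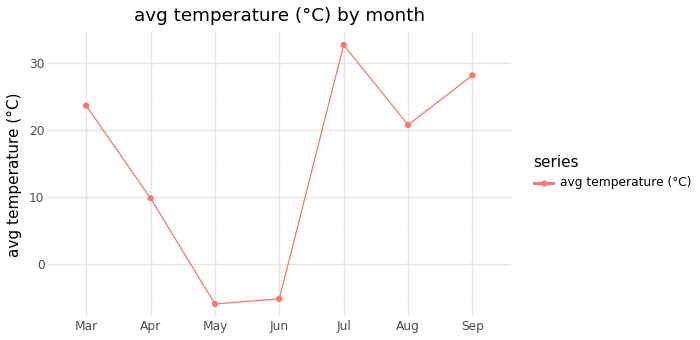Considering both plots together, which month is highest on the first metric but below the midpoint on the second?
Chart 2 median avg temperature (°C) ≈ 20; below-median months: Apr, May, Jun. Among those, Apr has the highest rainfall (mm) (≈ 250).

Apr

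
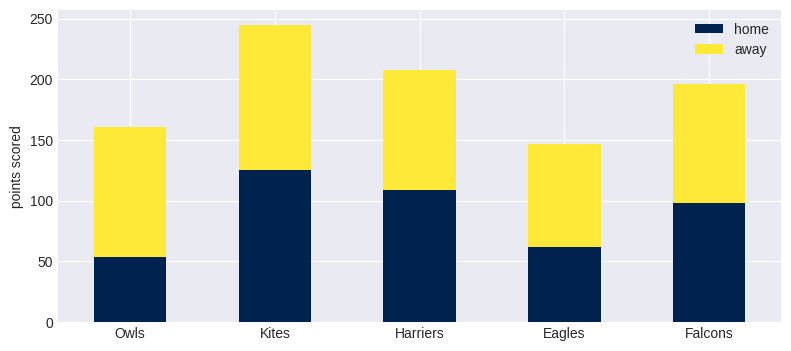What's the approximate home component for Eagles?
≈ 50

home top ≈ 50, bottom ≈ 0; segment ≈ 50.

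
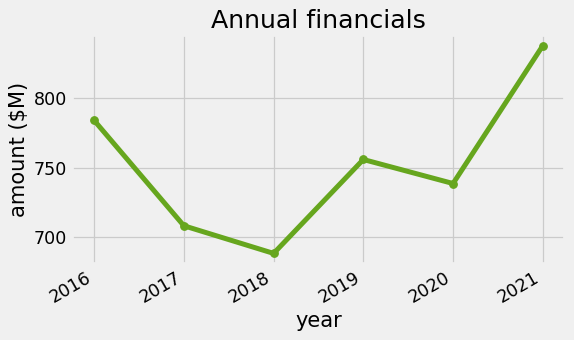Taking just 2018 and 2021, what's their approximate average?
≈ 760

(680 + 840) / 2 ≈ 760.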